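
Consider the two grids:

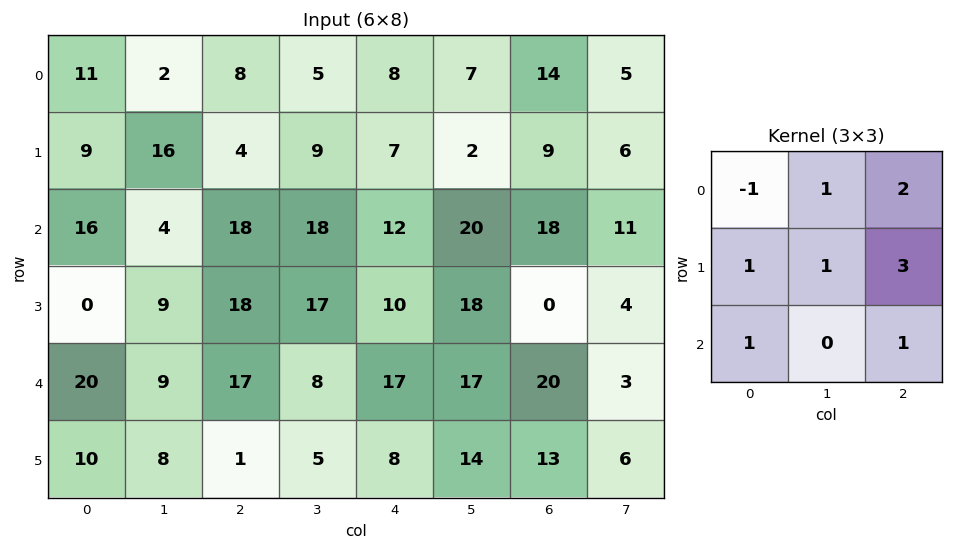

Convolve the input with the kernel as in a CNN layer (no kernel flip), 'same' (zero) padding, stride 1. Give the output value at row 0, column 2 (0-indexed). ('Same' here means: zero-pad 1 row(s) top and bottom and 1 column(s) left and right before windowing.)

The receptive field on the zero-padded input at this output position is [0 0 0 / 2 8 5 / 16 4 9]. Elementwise product with the kernel and sum: 0·-1 + 0·1 + 0·2 + 2·1 + 8·1 + 5·3 + 16·1 + 9·1.

50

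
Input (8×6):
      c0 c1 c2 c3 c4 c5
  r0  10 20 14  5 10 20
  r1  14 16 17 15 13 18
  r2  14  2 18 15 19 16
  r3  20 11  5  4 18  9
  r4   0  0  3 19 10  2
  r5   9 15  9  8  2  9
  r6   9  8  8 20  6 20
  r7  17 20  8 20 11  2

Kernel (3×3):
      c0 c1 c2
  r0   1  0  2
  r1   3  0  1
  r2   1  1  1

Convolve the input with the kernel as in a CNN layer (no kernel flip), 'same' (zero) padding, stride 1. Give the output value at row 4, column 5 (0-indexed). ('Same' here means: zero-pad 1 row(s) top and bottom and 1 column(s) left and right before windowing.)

59

The receptive field on the zero-padded input at this output position is [18 9 0 / 10 2 0 / 2 9 0]. Elementwise product with the kernel and sum: 18·1 + 0·2 + 10·3 + 0·1 + 2·1 + 9·1 + 0·1.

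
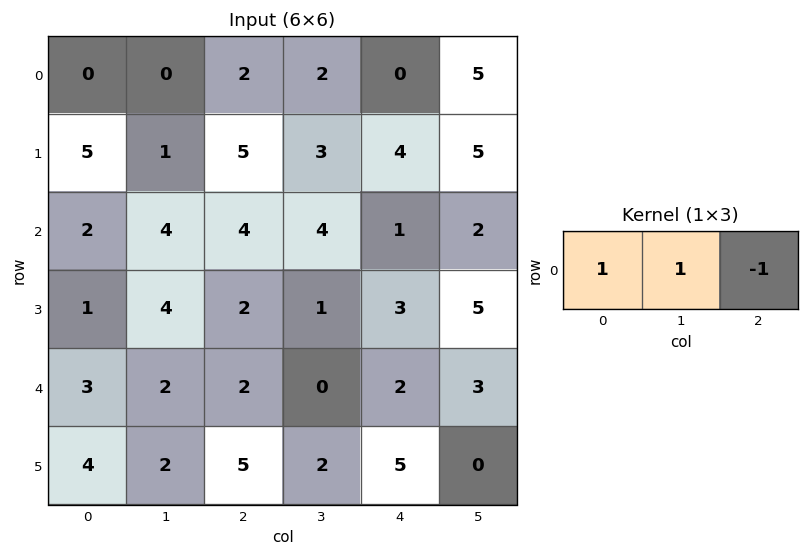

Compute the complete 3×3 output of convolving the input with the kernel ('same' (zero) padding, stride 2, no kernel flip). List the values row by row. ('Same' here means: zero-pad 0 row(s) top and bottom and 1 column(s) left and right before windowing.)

Output[0,0]: The receptive field on the zero-padded input at this output position is [0 0 0]. Elementwise product with the kernel and sum: 0·1 + 0·1 + 0·-1.
Output[0,1]: The receptive field on the zero-padded input at this output position is [0 2 2]. Elementwise product with the kernel and sum: 0·1 + 2·1 + 2·-1.

0 0 -3
-2 4 3
1 4 -1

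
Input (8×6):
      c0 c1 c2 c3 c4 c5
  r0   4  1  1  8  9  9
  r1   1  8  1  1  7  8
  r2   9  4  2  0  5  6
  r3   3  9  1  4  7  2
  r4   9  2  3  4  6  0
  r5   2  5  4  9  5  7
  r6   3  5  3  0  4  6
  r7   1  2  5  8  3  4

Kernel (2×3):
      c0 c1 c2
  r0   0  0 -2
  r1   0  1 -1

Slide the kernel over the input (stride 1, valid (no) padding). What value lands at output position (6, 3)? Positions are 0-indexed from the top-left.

The receptive field on the input at this output position is [0 4 6 / 8 3 4]. Elementwise product with the kernel and sum: 6·-2 + 3·1 + 4·-1.

-13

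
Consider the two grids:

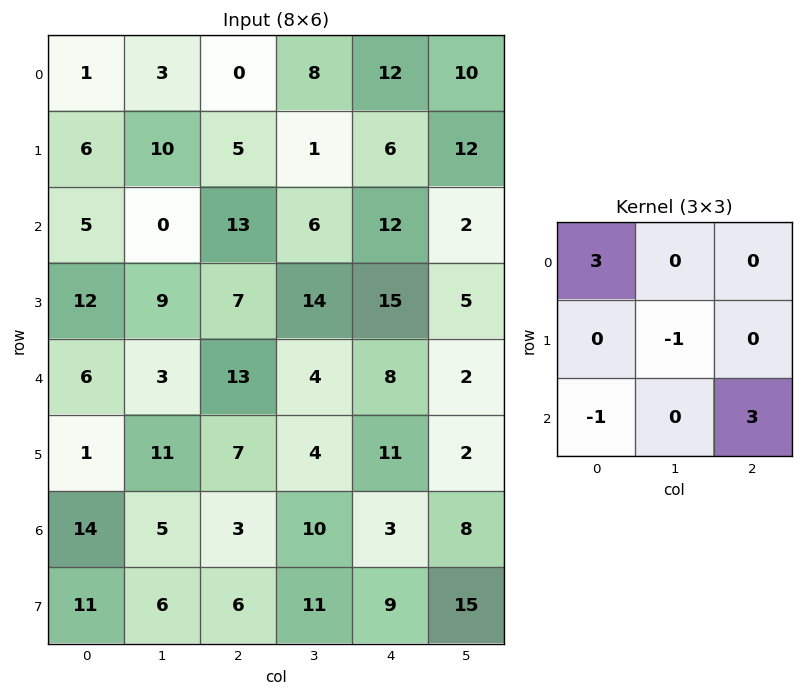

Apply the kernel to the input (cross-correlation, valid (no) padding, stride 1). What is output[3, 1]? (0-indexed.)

The receptive field on the input at this output position is [9 7 14 / 3 13 4 / 11 7 4]. Elementwise product with the kernel and sum: 9·3 + 13·-1 + 11·-1 + 4·3.

15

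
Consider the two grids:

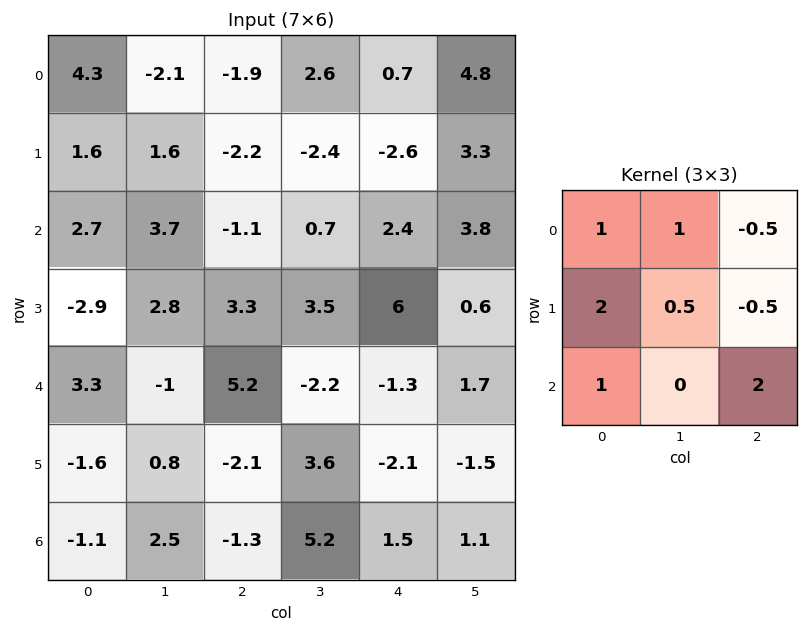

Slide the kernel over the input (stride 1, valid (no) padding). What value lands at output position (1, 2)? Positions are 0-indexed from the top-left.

8.95

The receptive field on the input at this output position is [-2.2 -2.4 -2.6 / -1.1 0.7 2.4 / 3.3 3.5 6]. Elementwise product with the kernel and sum: -2.2·1 + -2.4·1 + -2.6·-0.5 + -1.1·2 + 0.7·0.5 + 2.4·-0.5 + 3.3·1 + 6·2.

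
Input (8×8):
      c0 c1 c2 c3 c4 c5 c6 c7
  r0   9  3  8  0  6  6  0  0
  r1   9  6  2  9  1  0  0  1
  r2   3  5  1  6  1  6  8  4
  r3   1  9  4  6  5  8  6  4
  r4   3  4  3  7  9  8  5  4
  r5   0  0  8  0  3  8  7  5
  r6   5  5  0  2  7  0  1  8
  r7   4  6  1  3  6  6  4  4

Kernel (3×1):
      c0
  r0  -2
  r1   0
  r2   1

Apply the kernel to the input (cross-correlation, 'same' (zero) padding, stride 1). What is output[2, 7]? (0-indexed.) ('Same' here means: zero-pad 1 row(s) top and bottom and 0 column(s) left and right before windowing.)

2

The receptive field on the zero-padded input at this output position is [1 / 4 / 4]. Elementwise product with the kernel and sum: 1·-2 + 4·1.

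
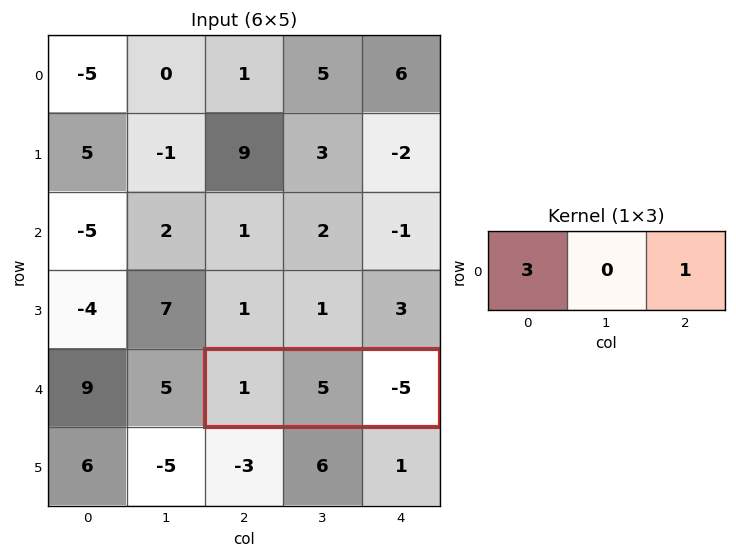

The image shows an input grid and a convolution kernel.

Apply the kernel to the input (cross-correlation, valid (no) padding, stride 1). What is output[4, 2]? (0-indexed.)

-2

The receptive field on the input at this output position is [1 5 -5]. Elementwise product with the kernel and sum: 1·3 + -5·1.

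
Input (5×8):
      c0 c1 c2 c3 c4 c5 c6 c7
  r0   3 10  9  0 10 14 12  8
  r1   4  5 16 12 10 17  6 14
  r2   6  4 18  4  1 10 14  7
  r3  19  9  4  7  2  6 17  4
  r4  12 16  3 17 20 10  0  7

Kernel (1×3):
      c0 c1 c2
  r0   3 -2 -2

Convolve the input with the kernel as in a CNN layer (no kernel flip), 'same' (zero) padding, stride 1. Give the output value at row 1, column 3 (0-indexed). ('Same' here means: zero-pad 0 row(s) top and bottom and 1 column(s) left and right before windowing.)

4

The receptive field on the zero-padded input at this output position is [16 12 10]. Elementwise product with the kernel and sum: 16·3 + 12·-2 + 10·-2.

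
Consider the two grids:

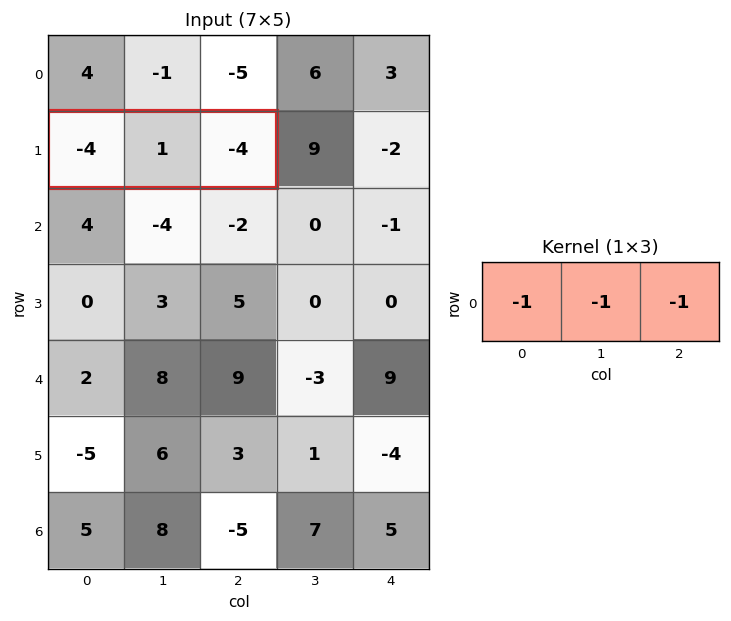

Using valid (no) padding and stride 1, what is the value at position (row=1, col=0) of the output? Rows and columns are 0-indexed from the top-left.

The receptive field on the input at this output position is [-4 1 -4]. Elementwise product with the kernel and sum: -4·-1 + 1·-1 + -4·-1.

7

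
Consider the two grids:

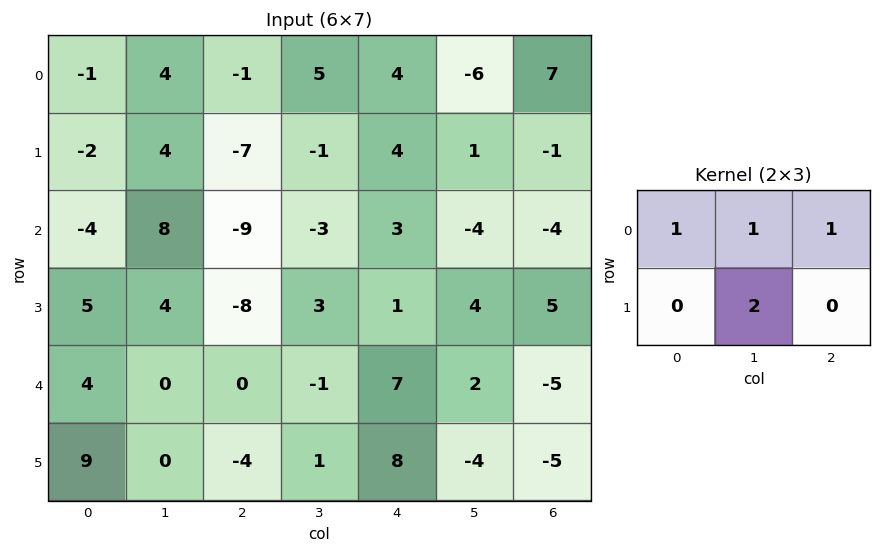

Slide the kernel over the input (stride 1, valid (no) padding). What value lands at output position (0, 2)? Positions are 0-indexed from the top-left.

6

The receptive field on the input at this output position is [-1 5 4 / -7 -1 4]. Elementwise product with the kernel and sum: -1·1 + 5·1 + 4·1 + -1·2.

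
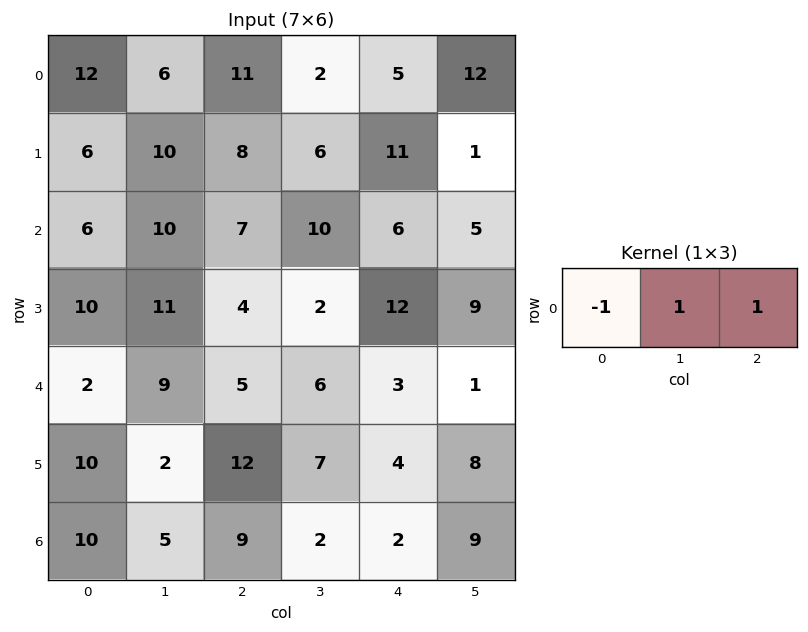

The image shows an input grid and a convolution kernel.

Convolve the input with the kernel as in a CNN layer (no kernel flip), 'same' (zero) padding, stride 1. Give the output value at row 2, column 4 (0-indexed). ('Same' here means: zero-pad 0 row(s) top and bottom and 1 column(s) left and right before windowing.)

The receptive field on the zero-padded input at this output position is [10 6 5]. Elementwise product with the kernel and sum: 10·-1 + 6·1 + 5·1.

1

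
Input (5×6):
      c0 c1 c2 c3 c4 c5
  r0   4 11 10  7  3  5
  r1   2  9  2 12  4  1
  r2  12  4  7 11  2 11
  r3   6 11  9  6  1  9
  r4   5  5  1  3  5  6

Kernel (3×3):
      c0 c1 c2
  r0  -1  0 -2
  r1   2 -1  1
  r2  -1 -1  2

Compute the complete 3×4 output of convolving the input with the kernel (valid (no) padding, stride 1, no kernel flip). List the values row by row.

Output[0,0]: The receptive field on the input at this output position is [4 11 10 / 2 9 2 / 12 4 7]. Elementwise product with the kernel and sum: 4·-1 + 10·-2 + 2·2 + 9·-1 + 2·1 + 12·-1 + 4·-1 + 7·2.

-29 14 -34 13
22 -29 -18 28
-24 -7 8 -9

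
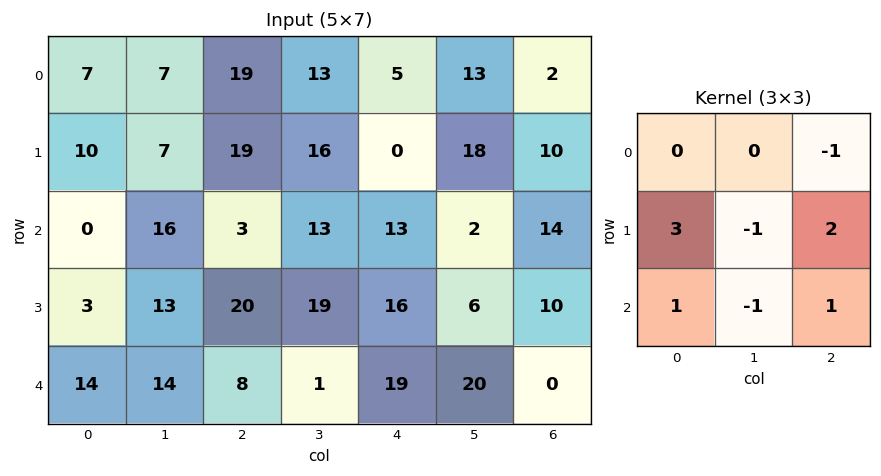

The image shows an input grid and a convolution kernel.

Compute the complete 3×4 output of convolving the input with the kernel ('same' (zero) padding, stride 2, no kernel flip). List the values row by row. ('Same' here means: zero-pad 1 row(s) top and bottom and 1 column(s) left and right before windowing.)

4 32 94 45
35 67 21 -12
1 17 18 60

Output[0,0]: The receptive field on the zero-padded input at this output position is [0 0 0 / 0 7 7 / 0 10 7]. Elementwise product with the kernel and sum: 0·-1 + 0·3 + 7·-1 + 7·2 + 0·1 + 10·-1 + 7·1.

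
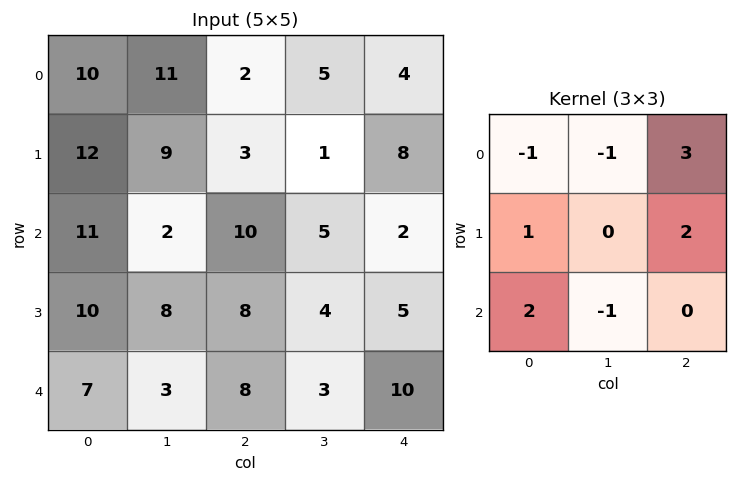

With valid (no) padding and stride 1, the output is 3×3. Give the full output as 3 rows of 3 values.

23 7 39
31 11 46
54 17 22

Output[0,0]: The receptive field on the input at this output position is [10 11 2 / 12 9 3 / 11 2 10]. Elementwise product with the kernel and sum: 10·-1 + 11·-1 + 2·3 + 12·1 + 3·2 + 11·2 + 2·-1.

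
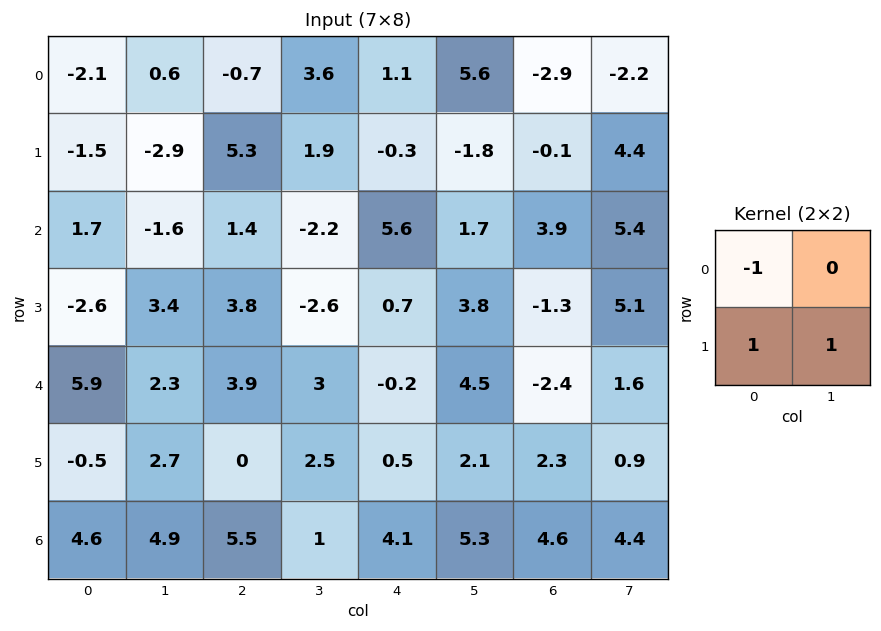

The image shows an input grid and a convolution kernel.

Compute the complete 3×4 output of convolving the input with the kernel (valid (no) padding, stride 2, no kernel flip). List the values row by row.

Output[0,0]: The receptive field on the input at this output position is [-2.1 0.6 / -1.5 -2.9]. Elementwise product with the kernel and sum: -2.1·-1 + -1.5·1 + -2.9·1.

-2.3 7.9 -3.2 7.2
-0.9 -0.2 -1.1 -0.1
-3.7 -1.4 2.8 5.6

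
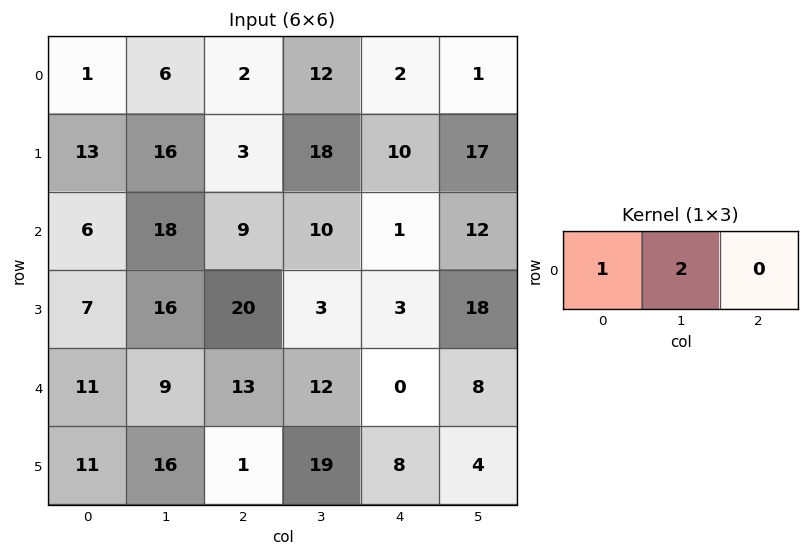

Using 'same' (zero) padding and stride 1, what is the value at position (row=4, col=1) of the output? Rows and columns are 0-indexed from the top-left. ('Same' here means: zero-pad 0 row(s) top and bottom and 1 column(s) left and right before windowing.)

The receptive field on the zero-padded input at this output position is [11 9 13]. Elementwise product with the kernel and sum: 11·1 + 9·2.

29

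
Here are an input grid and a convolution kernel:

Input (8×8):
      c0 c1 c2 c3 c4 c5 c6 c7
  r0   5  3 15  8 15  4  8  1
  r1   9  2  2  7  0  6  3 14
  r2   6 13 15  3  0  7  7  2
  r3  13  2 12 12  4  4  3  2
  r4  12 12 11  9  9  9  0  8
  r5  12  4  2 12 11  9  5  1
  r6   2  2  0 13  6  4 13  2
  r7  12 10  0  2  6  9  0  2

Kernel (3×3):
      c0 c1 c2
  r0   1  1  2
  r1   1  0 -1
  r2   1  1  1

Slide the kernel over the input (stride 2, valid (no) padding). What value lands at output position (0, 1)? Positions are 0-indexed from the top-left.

73

The receptive field on the input at this output position is [15 8 15 / 2 7 0 / 15 3 0]. Elementwise product with the kernel and sum: 15·1 + 8·1 + 15·2 + 2·1 + 0·-1 + 15·1 + 3·1 + 0·1.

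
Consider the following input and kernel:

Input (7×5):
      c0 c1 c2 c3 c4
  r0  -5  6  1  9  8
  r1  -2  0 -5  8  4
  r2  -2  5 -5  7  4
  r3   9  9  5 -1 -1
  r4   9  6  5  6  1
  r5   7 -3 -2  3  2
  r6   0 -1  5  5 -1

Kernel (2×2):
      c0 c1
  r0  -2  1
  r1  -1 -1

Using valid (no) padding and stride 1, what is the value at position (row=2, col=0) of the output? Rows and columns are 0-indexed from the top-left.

-9

The receptive field on the input at this output position is [-2 5 / 9 9]. Elementwise product with the kernel and sum: -2·-2 + 5·1 + 9·-1 + 9·-1.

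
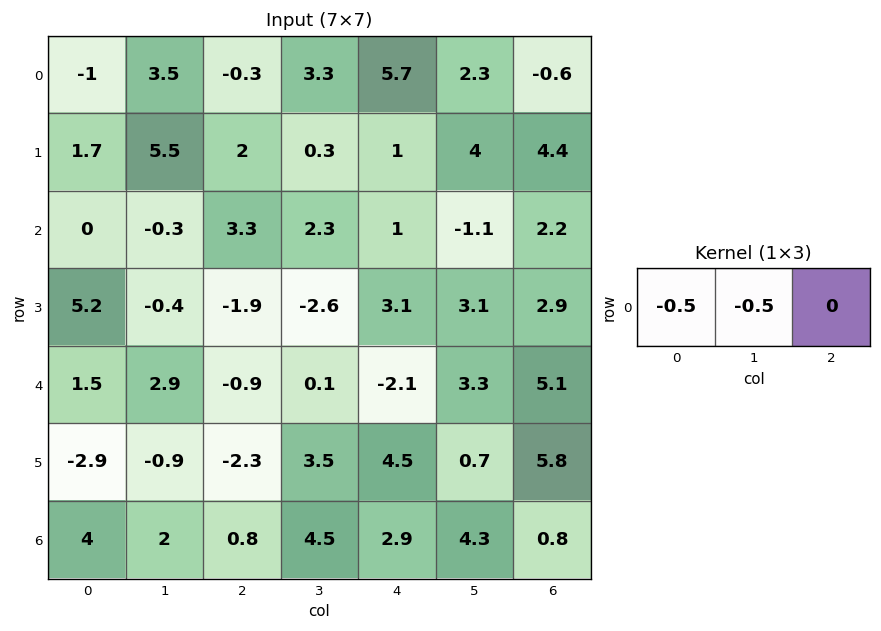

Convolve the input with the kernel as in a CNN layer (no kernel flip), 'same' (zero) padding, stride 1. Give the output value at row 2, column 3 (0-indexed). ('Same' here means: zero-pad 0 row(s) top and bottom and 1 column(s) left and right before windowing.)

The receptive field on the zero-padded input at this output position is [3.3 2.3 1]. Elementwise product with the kernel and sum: 3.3·-0.5 + 2.3·-0.5.

-2.8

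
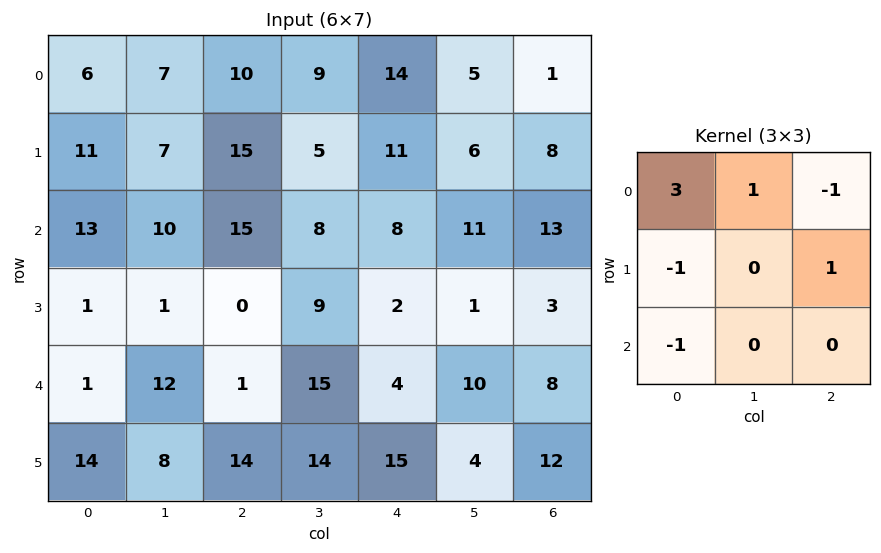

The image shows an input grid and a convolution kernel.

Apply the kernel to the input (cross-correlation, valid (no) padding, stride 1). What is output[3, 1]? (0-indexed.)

The receptive field on the input at this output position is [1 0 9 / 12 1 15 / 8 14 14]. Elementwise product with the kernel and sum: 1·3 + 0·1 + 9·-1 + 12·-1 + 15·1 + 8·-1.

-11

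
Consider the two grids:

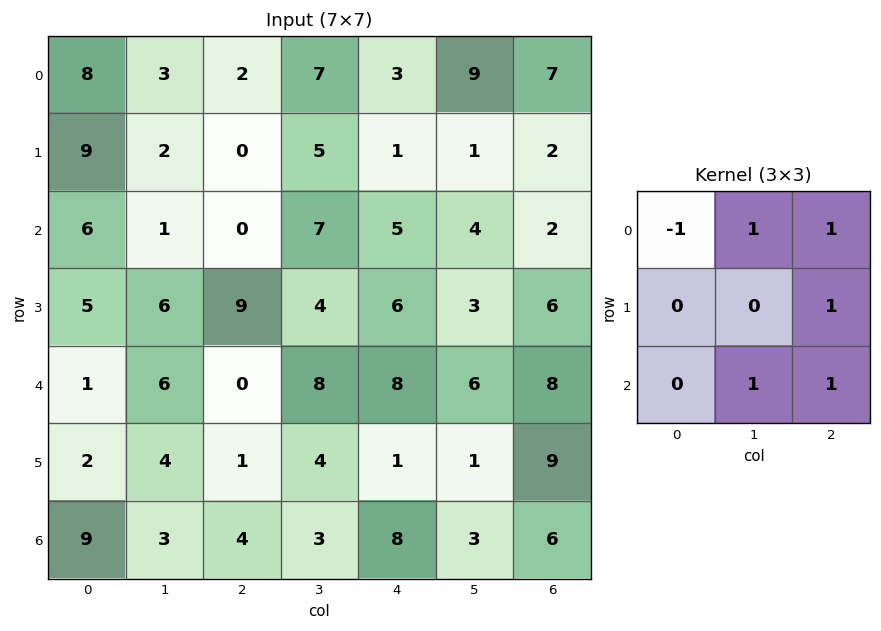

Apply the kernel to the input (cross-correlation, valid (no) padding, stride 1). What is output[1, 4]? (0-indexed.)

13

The receptive field on the input at this output position is [1 1 2 / 5 4 2 / 6 3 6]. Elementwise product with the kernel and sum: 1·-1 + 1·1 + 2·1 + 2·1 + 3·1 + 6·1.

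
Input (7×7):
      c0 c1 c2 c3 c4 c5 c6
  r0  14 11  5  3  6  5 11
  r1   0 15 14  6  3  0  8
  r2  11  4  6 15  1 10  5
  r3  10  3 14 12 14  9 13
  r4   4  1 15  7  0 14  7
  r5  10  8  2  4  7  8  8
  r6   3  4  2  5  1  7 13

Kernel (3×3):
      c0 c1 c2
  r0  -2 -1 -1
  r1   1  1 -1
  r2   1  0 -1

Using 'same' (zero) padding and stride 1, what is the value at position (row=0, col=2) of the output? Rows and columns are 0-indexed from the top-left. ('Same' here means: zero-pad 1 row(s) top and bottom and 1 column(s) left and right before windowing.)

22

The receptive field on the zero-padded input at this output position is [0 0 0 / 11 5 3 / 15 14 6]. Elementwise product with the kernel and sum: 0·-2 + 0·-1 + 0·-1 + 11·1 + 5·1 + 3·-1 + 15·1 + 6·-1.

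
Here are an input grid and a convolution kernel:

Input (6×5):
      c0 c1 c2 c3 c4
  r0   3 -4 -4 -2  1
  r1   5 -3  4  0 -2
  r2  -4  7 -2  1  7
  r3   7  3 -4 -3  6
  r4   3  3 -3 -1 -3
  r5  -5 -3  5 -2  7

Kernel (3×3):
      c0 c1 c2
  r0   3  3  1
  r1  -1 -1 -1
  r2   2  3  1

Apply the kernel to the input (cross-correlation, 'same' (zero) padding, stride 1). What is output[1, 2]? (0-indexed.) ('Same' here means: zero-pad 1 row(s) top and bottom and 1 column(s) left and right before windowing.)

-18

The receptive field on the zero-padded input at this output position is [-4 -4 -2 / -3 4 0 / 7 -2 1]. Elementwise product with the kernel and sum: -4·3 + -4·3 + -2·1 + -3·-1 + 4·-1 + 0·-1 + 7·2 + -2·3 + 1·1.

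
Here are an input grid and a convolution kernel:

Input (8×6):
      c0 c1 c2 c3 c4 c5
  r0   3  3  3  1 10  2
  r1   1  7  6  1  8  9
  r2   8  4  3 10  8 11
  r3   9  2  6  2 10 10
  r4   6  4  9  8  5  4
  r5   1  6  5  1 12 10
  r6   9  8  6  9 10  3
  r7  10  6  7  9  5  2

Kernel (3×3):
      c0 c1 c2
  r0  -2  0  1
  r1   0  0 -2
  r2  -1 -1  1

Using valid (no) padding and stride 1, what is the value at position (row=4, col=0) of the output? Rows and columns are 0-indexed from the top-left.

-24

The receptive field on the input at this output position is [6 4 9 / 1 6 5 / 9 8 6]. Elementwise product with the kernel and sum: 6·-2 + 9·1 + 5·-2 + 9·-1 + 8·-1 + 6·1.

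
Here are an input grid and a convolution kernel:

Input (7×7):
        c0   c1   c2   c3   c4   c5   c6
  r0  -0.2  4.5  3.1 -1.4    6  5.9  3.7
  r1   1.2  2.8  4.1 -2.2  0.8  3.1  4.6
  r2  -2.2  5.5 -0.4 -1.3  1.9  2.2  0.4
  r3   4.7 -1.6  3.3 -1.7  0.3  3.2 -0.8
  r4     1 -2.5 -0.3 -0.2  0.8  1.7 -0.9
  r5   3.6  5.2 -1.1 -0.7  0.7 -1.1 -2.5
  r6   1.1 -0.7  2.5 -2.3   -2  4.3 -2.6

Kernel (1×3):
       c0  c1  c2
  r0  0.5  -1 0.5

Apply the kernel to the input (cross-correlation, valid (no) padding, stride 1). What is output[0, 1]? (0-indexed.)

The receptive field on the input at this output position is [4.5 3.1 -1.4]. Elementwise product with the kernel and sum: 4.5·0.5 + 3.1·-1 + -1.4·0.5.

-1.55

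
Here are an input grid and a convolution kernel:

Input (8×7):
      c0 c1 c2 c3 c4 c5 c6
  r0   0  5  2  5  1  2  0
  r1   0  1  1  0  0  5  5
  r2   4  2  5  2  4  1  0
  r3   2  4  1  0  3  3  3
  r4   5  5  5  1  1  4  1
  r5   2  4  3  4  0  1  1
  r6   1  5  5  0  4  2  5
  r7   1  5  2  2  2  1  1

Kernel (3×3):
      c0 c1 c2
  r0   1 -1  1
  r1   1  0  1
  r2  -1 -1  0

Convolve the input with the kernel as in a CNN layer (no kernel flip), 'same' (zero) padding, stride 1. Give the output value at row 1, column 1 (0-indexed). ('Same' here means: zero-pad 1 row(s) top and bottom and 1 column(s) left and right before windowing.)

The receptive field on the zero-padded input at this output position is [0 5 2 / 0 1 1 / 4 2 5]. Elementwise product with the kernel and sum: 0·1 + 5·-1 + 2·1 + 0·1 + 1·1 + 4·-1 + 2·-1.

-8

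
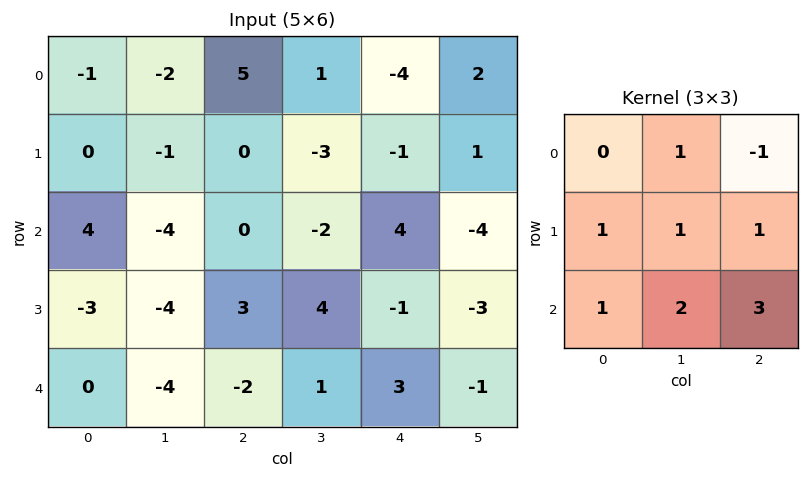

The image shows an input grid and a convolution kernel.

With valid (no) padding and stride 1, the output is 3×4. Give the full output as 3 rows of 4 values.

Output[0,0]: The receptive field on the input at this output position is [-1 -2 5 / 0 -1 0 / 4 -4 0]. Elementwise product with the kernel and sum: -2·1 + 5·-1 + 0·1 + -1·1 + 0·1 + 4·1 + -4·2 + 0·3.
Output[0,1]: The receptive field on the input at this output position is [-2 5 1 / -1 0 -3 / -4 0 -2]. Elementwise product with the kernel and sum: 5·1 + 1·-1 + -1·1 + 0·1 + -3·1 + -4·1 + 0·2 + -2·3.

-12 -10 9 -15
-3 11 8 -11
-22 0 9 12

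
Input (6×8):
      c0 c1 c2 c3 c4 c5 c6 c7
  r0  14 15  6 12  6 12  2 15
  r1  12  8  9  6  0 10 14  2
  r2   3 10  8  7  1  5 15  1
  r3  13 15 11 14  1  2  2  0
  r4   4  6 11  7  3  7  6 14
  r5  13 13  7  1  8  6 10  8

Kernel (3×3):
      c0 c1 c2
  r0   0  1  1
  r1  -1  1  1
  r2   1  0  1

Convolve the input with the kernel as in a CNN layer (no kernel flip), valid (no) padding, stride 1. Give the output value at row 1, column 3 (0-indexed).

25

The receptive field on the input at this output position is [6 0 10 / 7 1 5 / 14 1 2]. Elementwise product with the kernel and sum: 0·1 + 10·1 + 7·-1 + 1·1 + 5·1 + 14·1 + 2·1.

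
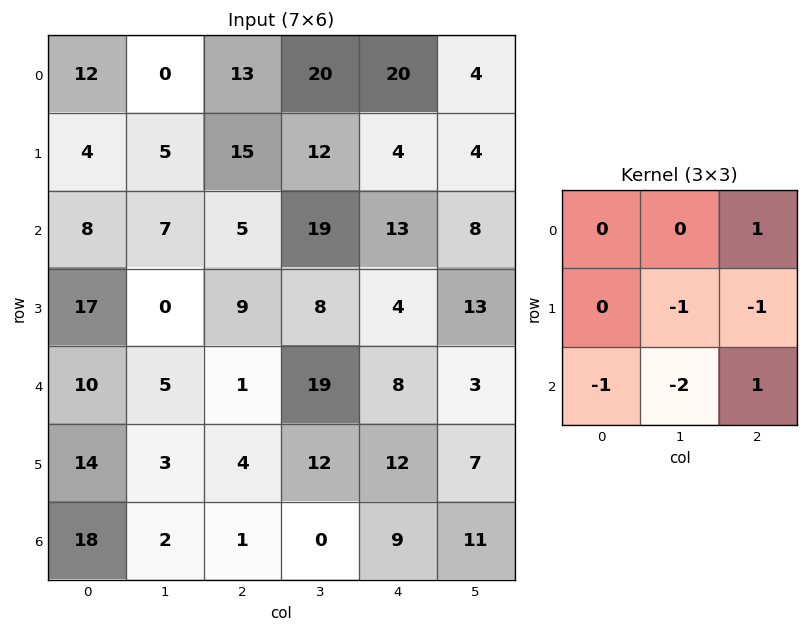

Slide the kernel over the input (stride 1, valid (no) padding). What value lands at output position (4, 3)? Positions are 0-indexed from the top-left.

-23

The receptive field on the input at this output position is [19 8 3 / 12 12 7 / 0 9 11]. Elementwise product with the kernel and sum: 3·1 + 12·-1 + 7·-1 + 0·-1 + 9·-2 + 11·1.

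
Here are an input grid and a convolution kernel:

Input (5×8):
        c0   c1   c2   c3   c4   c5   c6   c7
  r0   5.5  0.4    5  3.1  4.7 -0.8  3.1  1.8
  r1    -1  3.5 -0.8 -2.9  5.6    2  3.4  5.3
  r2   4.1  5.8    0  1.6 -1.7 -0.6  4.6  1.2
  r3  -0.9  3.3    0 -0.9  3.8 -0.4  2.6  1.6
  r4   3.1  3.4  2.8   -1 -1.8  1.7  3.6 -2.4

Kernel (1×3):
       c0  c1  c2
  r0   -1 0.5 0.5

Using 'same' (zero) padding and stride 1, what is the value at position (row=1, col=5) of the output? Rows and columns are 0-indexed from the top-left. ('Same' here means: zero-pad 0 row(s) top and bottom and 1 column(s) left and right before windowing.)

-2.9

The receptive field on the zero-padded input at this output position is [5.6 2 3.4]. Elementwise product with the kernel and sum: 5.6·-1 + 2·0.5 + 3.4·0.5.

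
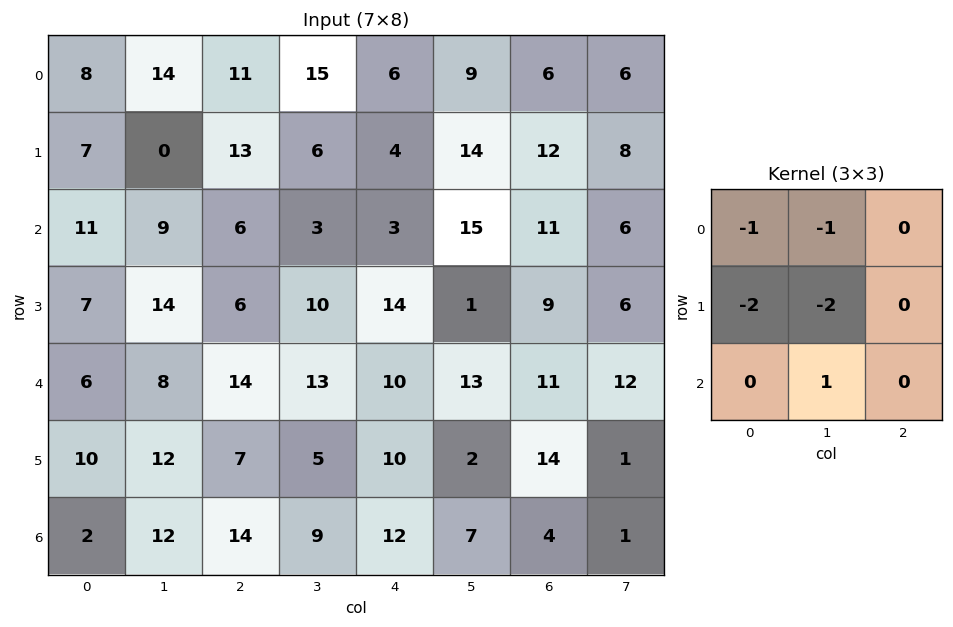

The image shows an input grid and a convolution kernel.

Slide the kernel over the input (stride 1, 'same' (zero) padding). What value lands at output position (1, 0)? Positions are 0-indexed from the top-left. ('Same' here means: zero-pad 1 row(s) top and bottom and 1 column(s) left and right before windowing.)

The receptive field on the zero-padded input at this output position is [0 8 14 / 0 7 0 / 0 11 9]. Elementwise product with the kernel and sum: 0·-1 + 8·-1 + 0·-2 + 7·-2 + 11·1.

-11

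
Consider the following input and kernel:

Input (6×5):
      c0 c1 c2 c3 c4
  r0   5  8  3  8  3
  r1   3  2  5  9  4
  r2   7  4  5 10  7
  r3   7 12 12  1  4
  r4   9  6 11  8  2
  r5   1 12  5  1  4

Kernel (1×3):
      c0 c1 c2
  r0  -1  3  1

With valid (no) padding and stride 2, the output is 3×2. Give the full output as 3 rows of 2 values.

22 24
10 32
20 15

Output[0,0]: The receptive field on the input at this output position is [5 8 3]. Elementwise product with the kernel and sum: 5·-1 + 8·3 + 3·1.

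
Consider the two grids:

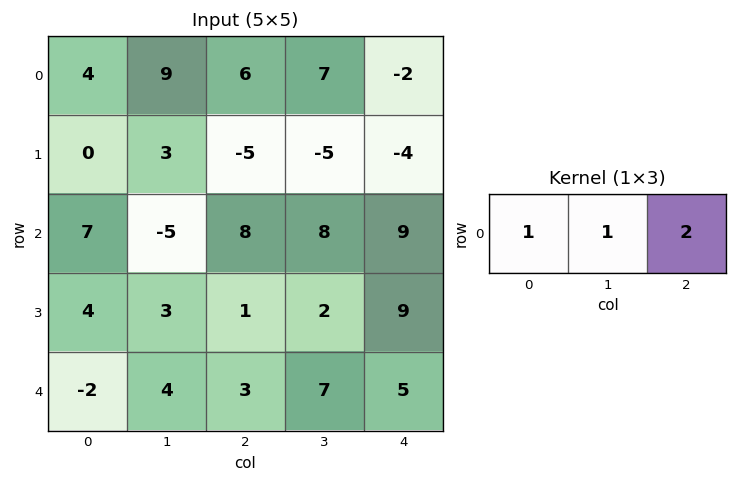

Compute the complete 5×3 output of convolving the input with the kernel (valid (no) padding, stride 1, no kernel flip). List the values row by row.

25 29 9
-7 -12 -18
18 19 34
9 8 21
8 21 20

Output[0,0]: The receptive field on the input at this output position is [4 9 6]. Elementwise product with the kernel and sum: 4·1 + 9·1 + 6·2.
Output[0,1]: The receptive field on the input at this output position is [9 6 7]. Elementwise product with the kernel and sum: 9·1 + 6·1 + 7·2.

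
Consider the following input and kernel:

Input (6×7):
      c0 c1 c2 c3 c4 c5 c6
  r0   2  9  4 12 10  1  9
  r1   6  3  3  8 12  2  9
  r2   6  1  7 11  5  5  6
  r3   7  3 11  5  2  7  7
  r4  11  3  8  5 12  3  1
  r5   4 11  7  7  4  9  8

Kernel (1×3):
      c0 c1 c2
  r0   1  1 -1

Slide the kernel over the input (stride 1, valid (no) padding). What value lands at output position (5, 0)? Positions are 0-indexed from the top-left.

The receptive field on the input at this output position is [4 11 7]. Elementwise product with the kernel and sum: 4·1 + 11·1 + 7·-1.

8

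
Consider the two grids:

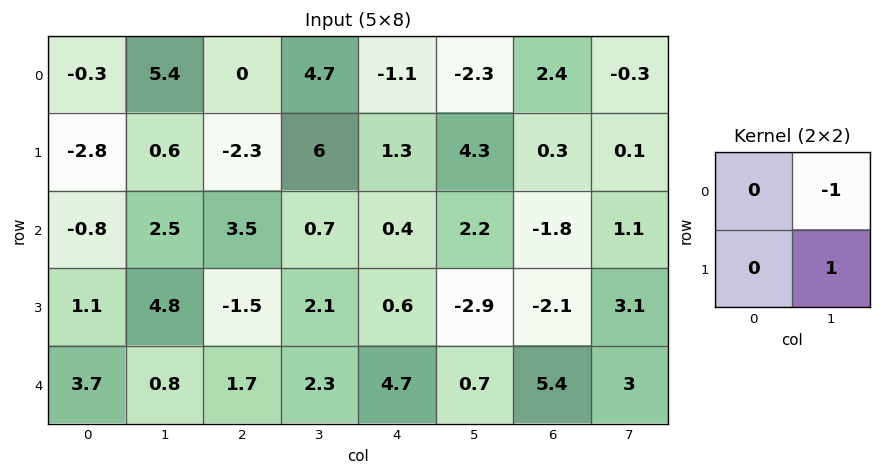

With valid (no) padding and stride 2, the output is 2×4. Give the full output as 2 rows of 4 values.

Output[0,0]: The receptive field on the input at this output position is [-0.3 5.4 / -2.8 0.6]. Elementwise product with the kernel and sum: 5.4·-1 + 0.6·1.
Output[0,1]: The receptive field on the input at this output position is [0 4.7 / -2.3 6]. Elementwise product with the kernel and sum: 4.7·-1 + 6·1.

-4.8 1.3 6.6 0.4
2.3 1.4 -5.1 2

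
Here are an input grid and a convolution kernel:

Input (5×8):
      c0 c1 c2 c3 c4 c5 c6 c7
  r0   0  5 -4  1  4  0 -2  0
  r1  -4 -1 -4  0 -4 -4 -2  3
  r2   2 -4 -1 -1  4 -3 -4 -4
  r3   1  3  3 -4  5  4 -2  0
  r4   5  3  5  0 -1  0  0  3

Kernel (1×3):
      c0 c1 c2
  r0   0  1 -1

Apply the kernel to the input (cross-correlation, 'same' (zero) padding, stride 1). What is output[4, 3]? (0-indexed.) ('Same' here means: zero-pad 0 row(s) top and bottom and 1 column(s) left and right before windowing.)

The receptive field on the zero-padded input at this output position is [5 0 -1]. Elementwise product with the kernel and sum: 0·1 + -1·-1.

1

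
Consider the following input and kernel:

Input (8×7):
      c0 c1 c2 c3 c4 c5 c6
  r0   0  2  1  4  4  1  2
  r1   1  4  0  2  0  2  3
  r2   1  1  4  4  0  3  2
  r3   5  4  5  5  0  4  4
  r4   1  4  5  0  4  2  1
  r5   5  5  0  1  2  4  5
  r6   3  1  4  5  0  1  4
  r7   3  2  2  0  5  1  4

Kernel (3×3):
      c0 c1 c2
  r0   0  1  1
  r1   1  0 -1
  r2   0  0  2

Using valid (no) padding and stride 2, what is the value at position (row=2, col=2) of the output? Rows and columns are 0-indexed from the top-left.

The receptive field on the input at this output position is [4 2 1 / 2 4 5 / 0 1 4]. Elementwise product with the kernel and sum: 2·1 + 1·1 + 2·1 + 5·-1 + 4·2.

8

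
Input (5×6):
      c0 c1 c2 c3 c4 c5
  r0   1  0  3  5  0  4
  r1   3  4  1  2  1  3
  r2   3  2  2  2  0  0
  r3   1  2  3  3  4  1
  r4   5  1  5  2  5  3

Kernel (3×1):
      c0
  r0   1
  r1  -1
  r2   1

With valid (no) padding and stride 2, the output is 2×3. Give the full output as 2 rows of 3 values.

Output[0,0]: The receptive field on the input at this output position is [1 / 3 / 3]. Elementwise product with the kernel and sum: 1·1 + 3·-1 + 3·1.
Output[0,1]: The receptive field on the input at this output position is [3 / 1 / 2]. Elementwise product with the kernel and sum: 3·1 + 1·-1 + 2·1.

1 4 -1
7 4 1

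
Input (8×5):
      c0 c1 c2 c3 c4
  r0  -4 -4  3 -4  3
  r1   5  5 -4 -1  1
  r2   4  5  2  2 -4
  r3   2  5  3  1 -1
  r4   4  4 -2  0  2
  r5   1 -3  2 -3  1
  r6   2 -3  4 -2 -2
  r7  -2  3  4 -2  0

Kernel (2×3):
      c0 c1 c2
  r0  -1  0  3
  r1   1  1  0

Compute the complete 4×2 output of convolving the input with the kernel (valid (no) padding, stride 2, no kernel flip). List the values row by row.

23 1
9 -10
-12 7
11 -8

Output[0,0]: The receptive field on the input at this output position is [-4 -4 3 / 5 5 -4]. Elementwise product with the kernel and sum: -4·-1 + 3·3 + 5·1 + 5·1.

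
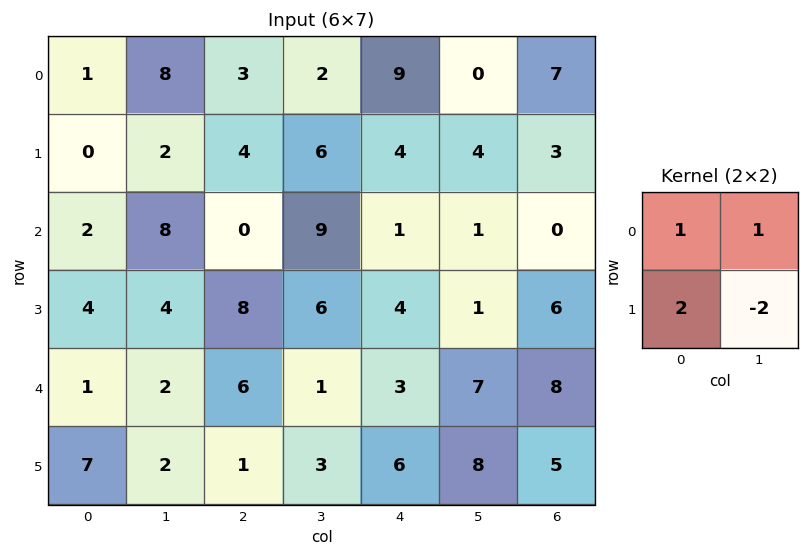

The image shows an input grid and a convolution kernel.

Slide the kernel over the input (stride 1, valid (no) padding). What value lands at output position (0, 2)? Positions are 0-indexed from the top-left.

The receptive field on the input at this output position is [3 2 / 4 6]. Elementwise product with the kernel and sum: 3·1 + 2·1 + 4·2 + 6·-2.

1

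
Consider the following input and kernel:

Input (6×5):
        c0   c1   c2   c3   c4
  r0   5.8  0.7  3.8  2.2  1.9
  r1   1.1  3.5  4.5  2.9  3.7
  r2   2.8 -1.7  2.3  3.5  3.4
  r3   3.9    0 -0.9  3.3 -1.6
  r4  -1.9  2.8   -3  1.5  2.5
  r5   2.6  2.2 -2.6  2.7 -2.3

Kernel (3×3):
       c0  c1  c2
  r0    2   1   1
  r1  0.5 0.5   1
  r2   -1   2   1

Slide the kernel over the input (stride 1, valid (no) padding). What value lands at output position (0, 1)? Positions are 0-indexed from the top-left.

24.1

The receptive field on the input at this output position is [0.7 3.8 2.2 / 3.5 4.5 2.9 / -1.7 2.3 3.5]. Elementwise product with the kernel and sum: 0.7·2 + 3.8·1 + 2.2·1 + 3.5·0.5 + 4.5·0.5 + 2.9·1 + -1.7·-1 + 2.3·2 + 3.5·1.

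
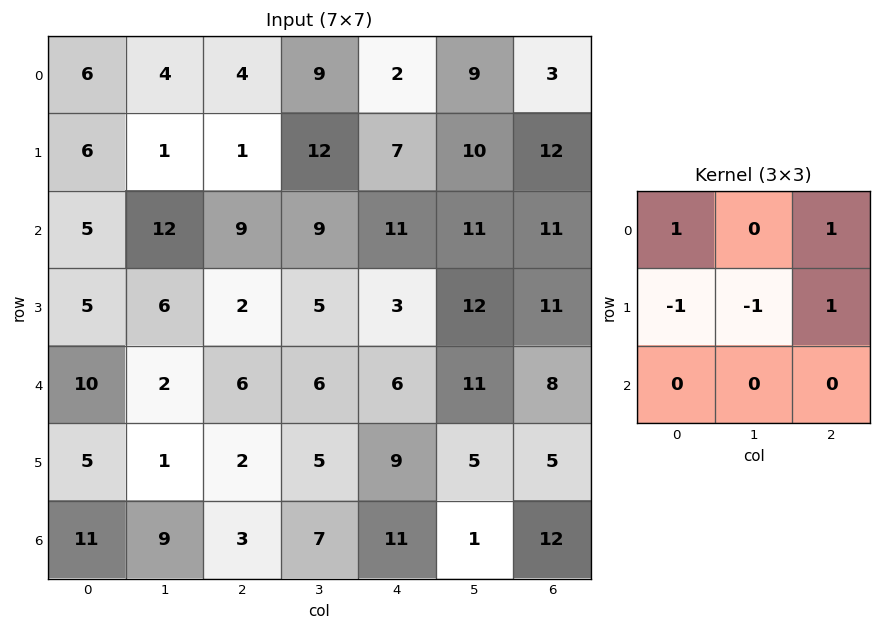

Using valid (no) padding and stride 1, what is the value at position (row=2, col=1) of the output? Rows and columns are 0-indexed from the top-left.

The receptive field on the input at this output position is [12 9 9 / 6 2 5 / 2 6 6]. Elementwise product with the kernel and sum: 12·1 + 9·1 + 6·-1 + 2·-1 + 5·1.

18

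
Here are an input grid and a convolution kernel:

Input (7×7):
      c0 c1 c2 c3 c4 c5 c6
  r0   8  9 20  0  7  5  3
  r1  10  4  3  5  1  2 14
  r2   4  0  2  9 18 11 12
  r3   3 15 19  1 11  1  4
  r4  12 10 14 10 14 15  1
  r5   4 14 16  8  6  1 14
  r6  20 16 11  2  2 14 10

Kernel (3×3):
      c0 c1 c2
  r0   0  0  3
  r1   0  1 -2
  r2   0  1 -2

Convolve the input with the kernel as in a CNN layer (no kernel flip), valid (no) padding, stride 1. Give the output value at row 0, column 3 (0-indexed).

8

The receptive field on the input at this output position is [0 7 5 / 5 1 2 / 9 18 11]. Elementwise product with the kernel and sum: 5·3 + 1·1 + 2·-2 + 18·1 + 11·-2.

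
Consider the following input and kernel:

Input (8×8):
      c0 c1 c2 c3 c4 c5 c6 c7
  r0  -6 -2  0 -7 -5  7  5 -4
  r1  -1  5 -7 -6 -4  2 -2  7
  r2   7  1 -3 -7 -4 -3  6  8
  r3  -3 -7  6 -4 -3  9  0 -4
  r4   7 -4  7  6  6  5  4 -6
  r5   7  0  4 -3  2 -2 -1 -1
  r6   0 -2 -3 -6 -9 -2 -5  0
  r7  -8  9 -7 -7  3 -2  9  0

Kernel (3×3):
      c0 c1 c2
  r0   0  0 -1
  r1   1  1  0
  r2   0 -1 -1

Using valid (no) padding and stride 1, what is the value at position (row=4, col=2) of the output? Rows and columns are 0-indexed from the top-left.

The receptive field on the input at this output position is [7 6 6 / 4 -3 2 / -3 -6 -9]. Elementwise product with the kernel and sum: 6·-1 + 4·1 + -3·1 + -6·-1 + -9·-1.

10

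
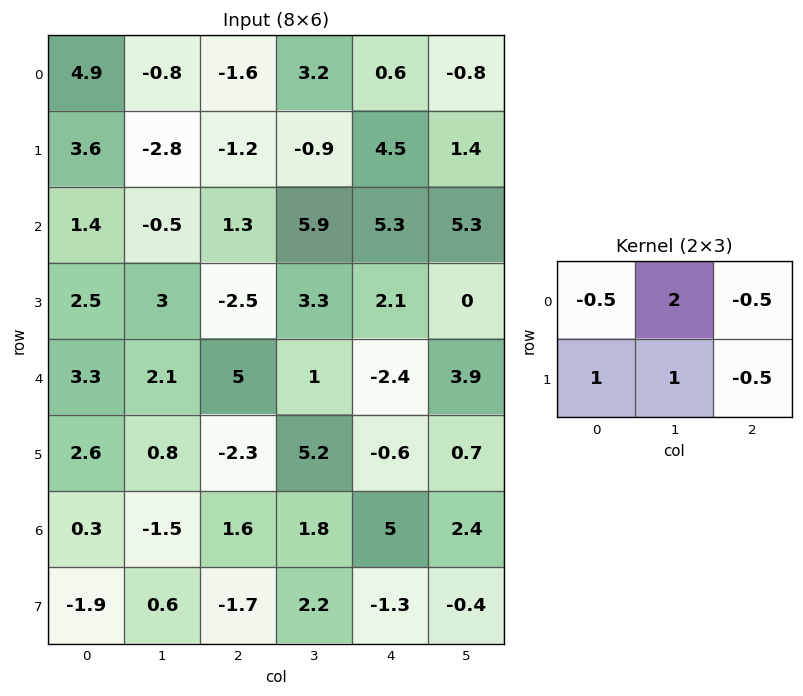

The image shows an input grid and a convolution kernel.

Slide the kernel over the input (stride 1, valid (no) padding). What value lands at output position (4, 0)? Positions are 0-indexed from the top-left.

4.6

The receptive field on the input at this output position is [3.3 2.1 5 / 2.6 0.8 -2.3]. Elementwise product with the kernel and sum: 3.3·-0.5 + 2.1·2 + 5·-0.5 + 2.6·1 + 0.8·1 + -2.3·-0.5.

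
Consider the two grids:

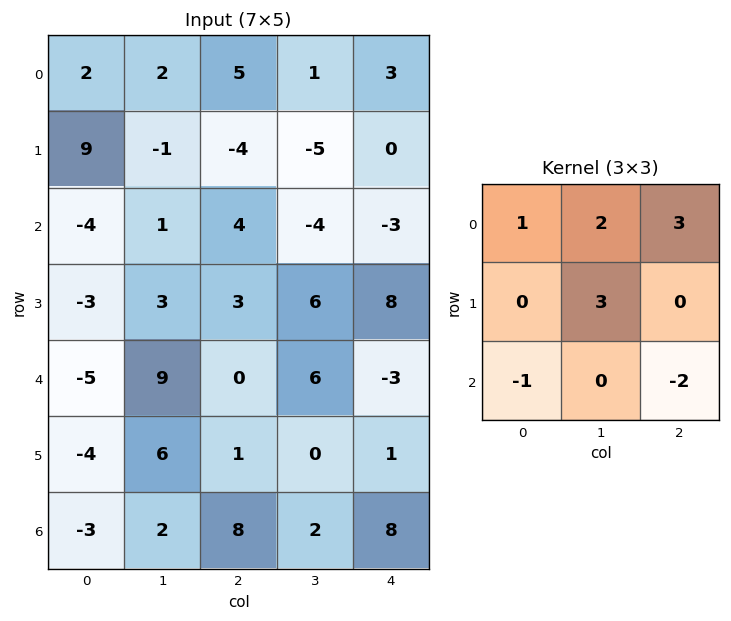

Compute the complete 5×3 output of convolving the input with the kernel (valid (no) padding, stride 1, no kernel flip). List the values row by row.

14 10 3
-5 -27 -45
24 -15 11
41 21 54
18 24 -21

Output[0,0]: The receptive field on the input at this output position is [2 2 5 / 9 -1 -4 / -4 1 4]. Elementwise product with the kernel and sum: 2·1 + 2·2 + 5·3 + -1·3 + -4·-1 + 4·-2.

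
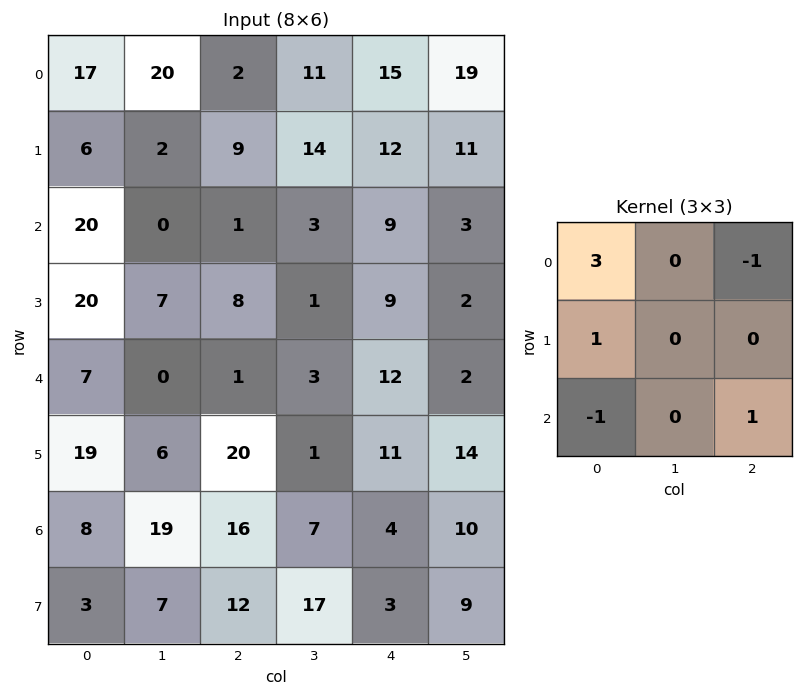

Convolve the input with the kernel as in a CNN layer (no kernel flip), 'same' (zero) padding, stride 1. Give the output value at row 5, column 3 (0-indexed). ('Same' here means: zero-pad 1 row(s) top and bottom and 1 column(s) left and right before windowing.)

The receptive field on the zero-padded input at this output position is [1 3 12 / 20 1 11 / 16 7 4]. Elementwise product with the kernel and sum: 1·3 + 12·-1 + 20·1 + 16·-1 + 4·1.

-1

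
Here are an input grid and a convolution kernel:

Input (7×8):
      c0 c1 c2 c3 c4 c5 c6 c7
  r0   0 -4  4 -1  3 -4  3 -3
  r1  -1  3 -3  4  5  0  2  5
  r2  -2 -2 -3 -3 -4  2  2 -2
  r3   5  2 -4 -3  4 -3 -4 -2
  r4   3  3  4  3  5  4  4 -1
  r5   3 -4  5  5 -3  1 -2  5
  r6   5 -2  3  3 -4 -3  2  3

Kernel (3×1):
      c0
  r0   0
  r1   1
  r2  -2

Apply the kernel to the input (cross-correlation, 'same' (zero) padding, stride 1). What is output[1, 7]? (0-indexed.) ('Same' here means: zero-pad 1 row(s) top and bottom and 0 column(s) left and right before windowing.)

9

The receptive field on the zero-padded input at this output position is [-3 / 5 / -2]. Elementwise product with the kernel and sum: 5·1 + -2·-2.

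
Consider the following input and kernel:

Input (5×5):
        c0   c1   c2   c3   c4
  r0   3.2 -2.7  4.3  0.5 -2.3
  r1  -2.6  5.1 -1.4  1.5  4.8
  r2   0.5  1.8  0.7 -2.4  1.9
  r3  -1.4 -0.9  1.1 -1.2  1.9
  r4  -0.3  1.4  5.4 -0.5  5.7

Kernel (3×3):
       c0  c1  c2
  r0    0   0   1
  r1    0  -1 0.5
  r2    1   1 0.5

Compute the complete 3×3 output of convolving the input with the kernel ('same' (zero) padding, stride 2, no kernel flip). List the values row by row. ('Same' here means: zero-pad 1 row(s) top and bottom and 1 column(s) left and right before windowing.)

-4.6 0.4 8.6
3.65 -0.8 -1.2
0.1 -6.85 -5.7

Output[0,0]: The receptive field on the zero-padded input at this output position is [0 0 0 / 0 3.2 -2.7 / 0 -2.6 5.1]. Elementwise product with the kernel and sum: 0·1 + 3.2·-1 + -2.7·0.5 + 0·1 + -2.6·1 + 5.1·0.5.
Output[0,1]: The receptive field on the zero-padded input at this output position is [0 0 0 / -2.7 4.3 0.5 / 5.1 -1.4 1.5]. Elementwise product with the kernel and sum: 0·1 + 4.3·-1 + 0.5·0.5 + 5.1·1 + -1.4·1 + 1.5·0.5.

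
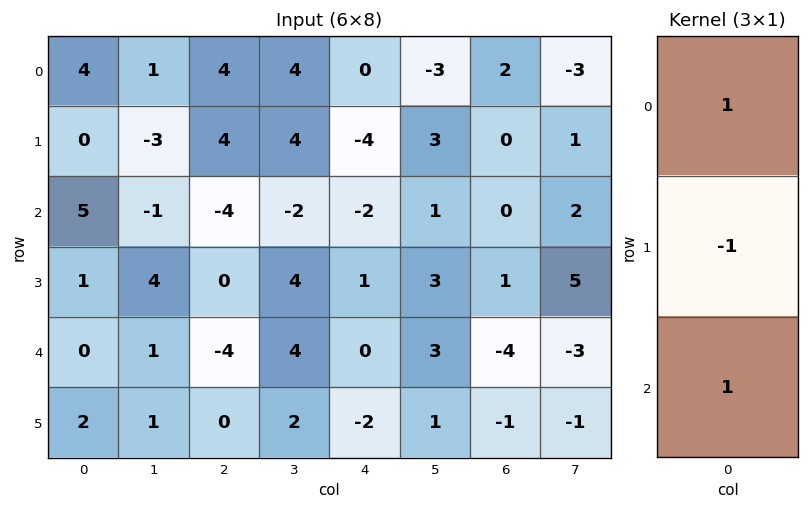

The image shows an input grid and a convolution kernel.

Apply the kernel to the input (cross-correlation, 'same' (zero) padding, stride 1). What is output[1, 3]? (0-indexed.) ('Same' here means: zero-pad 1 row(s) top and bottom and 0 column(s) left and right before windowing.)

The receptive field on the zero-padded input at this output position is [4 / 4 / -2]. Elementwise product with the kernel and sum: 4·1 + 4·-1 + -2·1.

-2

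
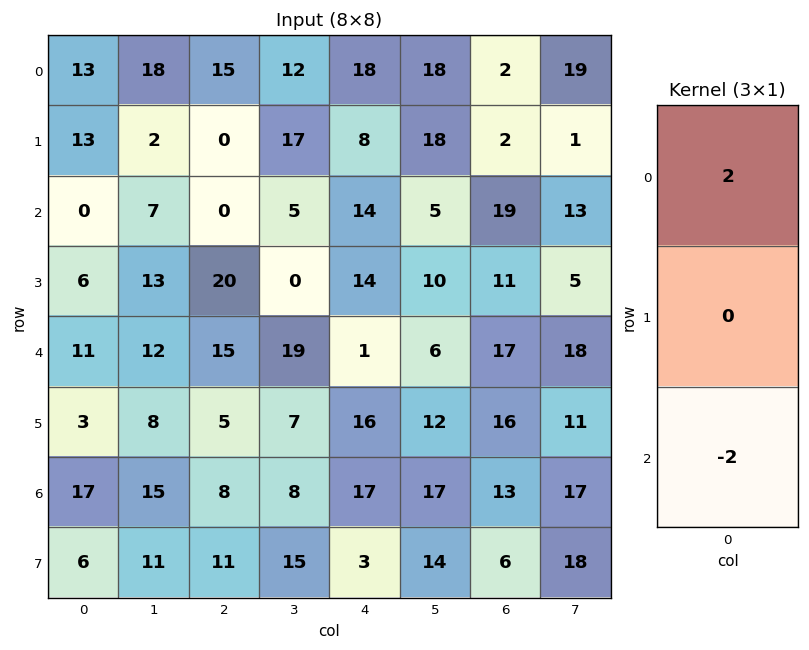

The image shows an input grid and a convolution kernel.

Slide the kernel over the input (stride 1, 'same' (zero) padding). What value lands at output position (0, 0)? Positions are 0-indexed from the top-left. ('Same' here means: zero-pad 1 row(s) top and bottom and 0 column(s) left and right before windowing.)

The receptive field on the zero-padded input at this output position is [0 / 13 / 13]. Elementwise product with the kernel and sum: 0·2 + 13·-2.

-26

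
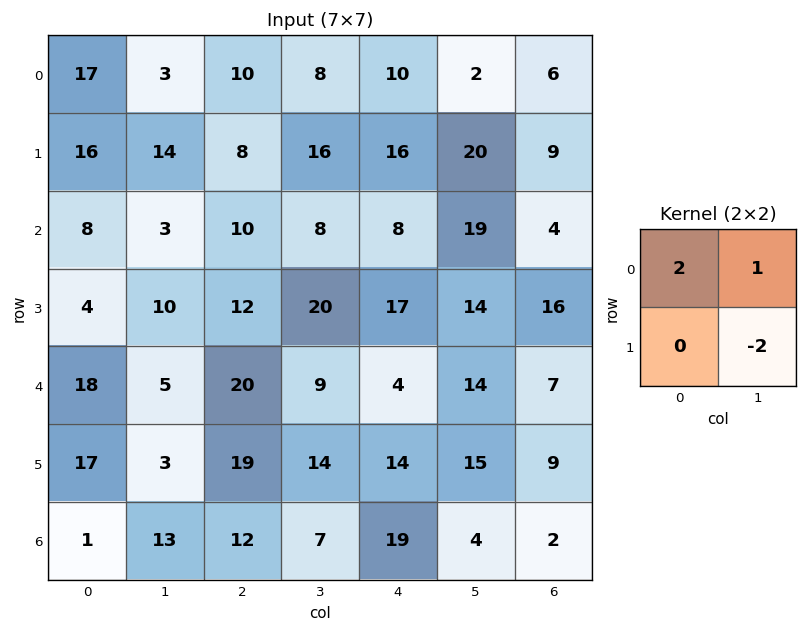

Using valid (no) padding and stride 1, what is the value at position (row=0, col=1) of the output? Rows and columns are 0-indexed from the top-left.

The receptive field on the input at this output position is [3 10 / 14 8]. Elementwise product with the kernel and sum: 3·2 + 10·1 + 8·-2.

0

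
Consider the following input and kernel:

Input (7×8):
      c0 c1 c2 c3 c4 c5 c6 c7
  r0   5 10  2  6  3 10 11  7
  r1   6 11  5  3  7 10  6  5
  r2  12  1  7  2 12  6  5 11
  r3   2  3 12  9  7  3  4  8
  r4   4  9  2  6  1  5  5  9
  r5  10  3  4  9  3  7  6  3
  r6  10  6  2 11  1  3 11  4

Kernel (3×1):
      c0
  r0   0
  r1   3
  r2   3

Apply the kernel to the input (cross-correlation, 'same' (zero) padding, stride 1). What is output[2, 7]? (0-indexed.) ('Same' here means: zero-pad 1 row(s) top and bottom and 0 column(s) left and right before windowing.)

The receptive field on the zero-padded input at this output position is [5 / 11 / 8]. Elementwise product with the kernel and sum: 11·3 + 8·3.

57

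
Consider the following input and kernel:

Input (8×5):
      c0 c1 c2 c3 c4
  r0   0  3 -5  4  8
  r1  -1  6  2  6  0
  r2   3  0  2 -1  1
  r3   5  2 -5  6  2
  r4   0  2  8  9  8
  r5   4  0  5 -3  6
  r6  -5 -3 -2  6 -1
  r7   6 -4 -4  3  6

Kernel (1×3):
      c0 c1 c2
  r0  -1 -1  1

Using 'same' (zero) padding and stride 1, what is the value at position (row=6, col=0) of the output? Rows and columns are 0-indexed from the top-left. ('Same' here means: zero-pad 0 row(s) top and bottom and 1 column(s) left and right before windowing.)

The receptive field on the zero-padded input at this output position is [0 -5 -3]. Elementwise product with the kernel and sum: 0·-1 + -5·-1 + -3·1.

2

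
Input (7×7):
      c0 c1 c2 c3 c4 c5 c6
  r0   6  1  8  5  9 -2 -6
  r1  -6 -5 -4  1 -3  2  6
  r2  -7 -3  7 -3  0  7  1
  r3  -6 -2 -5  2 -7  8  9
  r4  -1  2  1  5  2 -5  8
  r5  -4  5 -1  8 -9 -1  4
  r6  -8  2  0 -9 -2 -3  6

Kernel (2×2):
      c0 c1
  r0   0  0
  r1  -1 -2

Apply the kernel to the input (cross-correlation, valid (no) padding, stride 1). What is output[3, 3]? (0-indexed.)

The receptive field on the input at this output position is [2 -7 / 5 2]. Elementwise product with the kernel and sum: 5·-1 + 2·-2.

-9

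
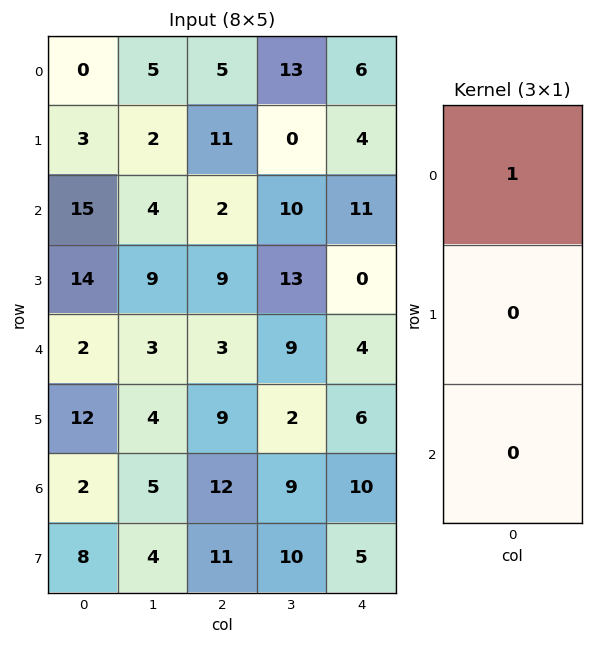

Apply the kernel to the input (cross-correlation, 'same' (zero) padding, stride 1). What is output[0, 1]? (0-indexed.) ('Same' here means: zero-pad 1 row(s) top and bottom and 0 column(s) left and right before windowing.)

The receptive field on the zero-padded input at this output position is [0 / 5 / 2]. Elementwise product with the kernel and sum: 0·1.

0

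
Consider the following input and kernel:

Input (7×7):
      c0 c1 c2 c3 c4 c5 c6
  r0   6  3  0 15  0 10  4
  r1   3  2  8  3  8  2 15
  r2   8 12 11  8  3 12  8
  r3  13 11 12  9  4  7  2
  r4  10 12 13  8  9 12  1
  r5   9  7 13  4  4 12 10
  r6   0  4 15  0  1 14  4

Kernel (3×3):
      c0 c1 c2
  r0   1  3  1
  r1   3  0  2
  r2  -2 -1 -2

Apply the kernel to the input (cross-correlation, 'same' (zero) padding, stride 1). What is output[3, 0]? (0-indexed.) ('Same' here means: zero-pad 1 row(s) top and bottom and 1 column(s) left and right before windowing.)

The receptive field on the zero-padded input at this output position is [0 8 12 / 0 13 11 / 0 10 12]. Elementwise product with the kernel and sum: 0·1 + 8·3 + 12·1 + 0·3 + 11·2 + 0·-2 + 10·-1 + 12·-2.

24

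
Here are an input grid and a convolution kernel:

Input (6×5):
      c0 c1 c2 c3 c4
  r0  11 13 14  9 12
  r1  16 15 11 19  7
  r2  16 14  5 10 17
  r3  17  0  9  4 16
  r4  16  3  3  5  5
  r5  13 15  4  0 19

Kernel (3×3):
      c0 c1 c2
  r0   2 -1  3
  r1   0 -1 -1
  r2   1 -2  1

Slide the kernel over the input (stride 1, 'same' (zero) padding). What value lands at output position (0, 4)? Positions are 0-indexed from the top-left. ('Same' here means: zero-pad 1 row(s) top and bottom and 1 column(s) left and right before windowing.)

The receptive field on the zero-padded input at this output position is [0 0 0 / 9 12 0 / 19 7 0]. Elementwise product with the kernel and sum: 0·2 + 0·-1 + 0·3 + 12·-1 + 0·-1 + 19·1 + 7·-2 + 0·1.

-7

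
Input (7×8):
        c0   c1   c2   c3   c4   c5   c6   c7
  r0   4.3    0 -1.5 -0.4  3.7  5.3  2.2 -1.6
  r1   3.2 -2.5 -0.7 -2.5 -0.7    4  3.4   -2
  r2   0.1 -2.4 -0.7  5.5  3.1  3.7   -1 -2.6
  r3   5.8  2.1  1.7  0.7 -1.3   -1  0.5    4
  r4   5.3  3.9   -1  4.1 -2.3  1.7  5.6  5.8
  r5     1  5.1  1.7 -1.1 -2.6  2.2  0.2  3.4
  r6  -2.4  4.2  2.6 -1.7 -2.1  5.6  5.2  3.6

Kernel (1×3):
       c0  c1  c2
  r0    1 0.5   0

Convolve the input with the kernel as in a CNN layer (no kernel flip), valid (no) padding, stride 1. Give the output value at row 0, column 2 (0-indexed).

-1.7

The receptive field on the input at this output position is [-1.5 -0.4 3.7]. Elementwise product with the kernel and sum: -1.5·1 + -0.4·0.5.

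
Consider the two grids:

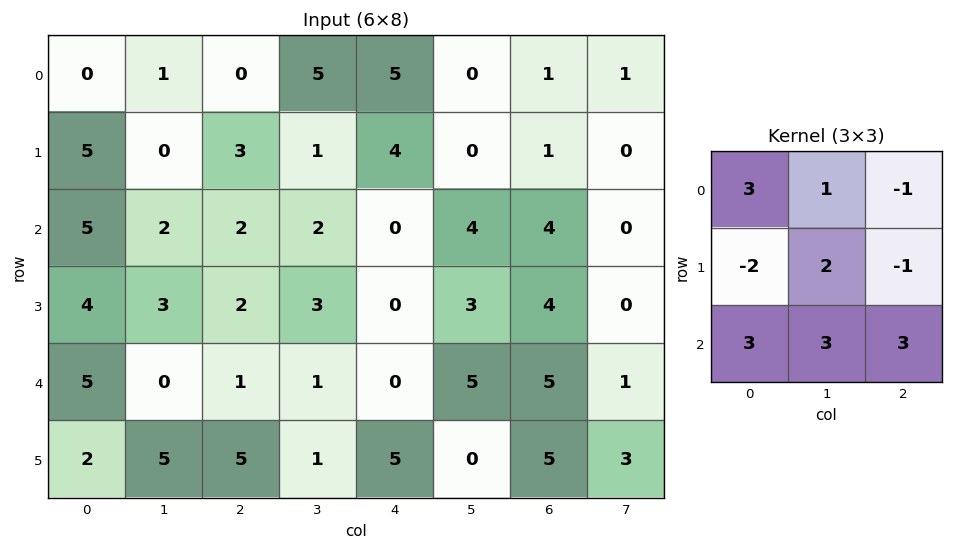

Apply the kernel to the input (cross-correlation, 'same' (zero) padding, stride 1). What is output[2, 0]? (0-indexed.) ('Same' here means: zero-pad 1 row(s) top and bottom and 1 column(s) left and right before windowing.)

34

The receptive field on the zero-padded input at this output position is [0 5 0 / 0 5 2 / 0 4 3]. Elementwise product with the kernel and sum: 0·3 + 5·1 + 0·-1 + 0·-2 + 5·2 + 2·-1 + 0·3 + 4·3 + 3·3.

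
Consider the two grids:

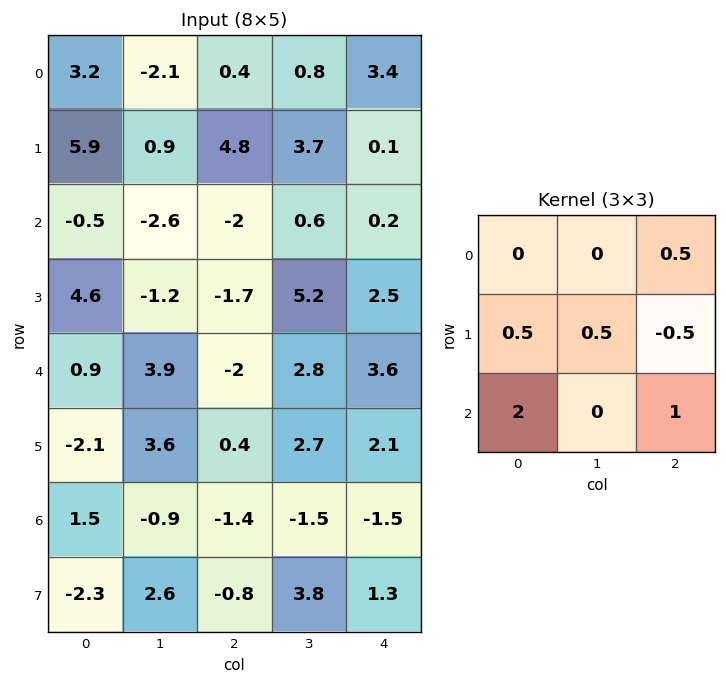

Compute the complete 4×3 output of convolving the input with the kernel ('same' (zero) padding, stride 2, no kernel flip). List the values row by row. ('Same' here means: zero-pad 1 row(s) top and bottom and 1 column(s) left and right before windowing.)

Output[0,0]: The receptive field on the zero-padded input at this output position is [0 0 0 / 0 3.2 -2.1 / 0 5.9 0.9]. Elementwise product with the kernel and sum: 0·0.5 + 0·0.5 + 3.2·0.5 + -2.1·-0.5 + 0·2 + 0.9·1.

3.55 4.25 9.5
0.3 2.05 10.8
1.5 12.05 8.6
5.6 9.95 6.1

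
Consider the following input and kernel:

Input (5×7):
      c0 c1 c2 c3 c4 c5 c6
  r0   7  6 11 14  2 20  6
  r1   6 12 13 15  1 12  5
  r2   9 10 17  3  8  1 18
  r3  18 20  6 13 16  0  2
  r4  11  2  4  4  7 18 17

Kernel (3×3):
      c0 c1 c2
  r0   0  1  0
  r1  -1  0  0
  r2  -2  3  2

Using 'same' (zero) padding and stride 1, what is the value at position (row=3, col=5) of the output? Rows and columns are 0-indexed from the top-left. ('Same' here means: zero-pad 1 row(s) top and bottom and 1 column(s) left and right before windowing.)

59

The receptive field on the zero-padded input at this output position is [8 1 18 / 16 0 2 / 7 18 17]. Elementwise product with the kernel and sum: 1·1 + 16·-1 + 7·-2 + 18·3 + 17·2.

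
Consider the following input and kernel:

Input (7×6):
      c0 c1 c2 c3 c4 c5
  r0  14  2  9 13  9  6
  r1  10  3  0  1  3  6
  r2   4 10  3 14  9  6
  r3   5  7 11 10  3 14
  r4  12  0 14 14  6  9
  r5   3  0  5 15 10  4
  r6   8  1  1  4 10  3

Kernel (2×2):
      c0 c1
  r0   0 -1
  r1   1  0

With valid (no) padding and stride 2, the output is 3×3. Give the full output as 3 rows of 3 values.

8 -13 -3
-5 -3 -3
3 -9 1

Output[0,0]: The receptive field on the input at this output position is [14 2 / 10 3]. Elementwise product with the kernel and sum: 2·-1 + 10·1.
Output[0,1]: The receptive field on the input at this output position is [9 13 / 0 1]. Elementwise product with the kernel and sum: 13·-1 + 0·1.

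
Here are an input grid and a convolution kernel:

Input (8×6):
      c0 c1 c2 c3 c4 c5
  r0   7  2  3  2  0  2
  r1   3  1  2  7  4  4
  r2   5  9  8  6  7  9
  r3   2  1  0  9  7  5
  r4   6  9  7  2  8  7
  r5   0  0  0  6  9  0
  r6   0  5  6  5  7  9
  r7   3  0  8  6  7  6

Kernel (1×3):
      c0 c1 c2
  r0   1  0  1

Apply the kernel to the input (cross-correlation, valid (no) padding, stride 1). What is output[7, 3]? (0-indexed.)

The receptive field on the input at this output position is [6 7 6]. Elementwise product with the kernel and sum: 6·1 + 6·1.

12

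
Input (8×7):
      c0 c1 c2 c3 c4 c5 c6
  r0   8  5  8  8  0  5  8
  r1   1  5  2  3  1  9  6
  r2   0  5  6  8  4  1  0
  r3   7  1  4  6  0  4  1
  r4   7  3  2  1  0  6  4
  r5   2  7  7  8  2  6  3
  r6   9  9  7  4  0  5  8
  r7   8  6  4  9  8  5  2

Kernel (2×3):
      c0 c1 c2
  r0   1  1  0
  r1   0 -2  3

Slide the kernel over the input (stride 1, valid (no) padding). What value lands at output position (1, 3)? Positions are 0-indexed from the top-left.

The receptive field on the input at this output position is [3 1 9 / 8 4 1]. Elementwise product with the kernel and sum: 3·1 + 1·1 + 4·-2 + 1·3.

-1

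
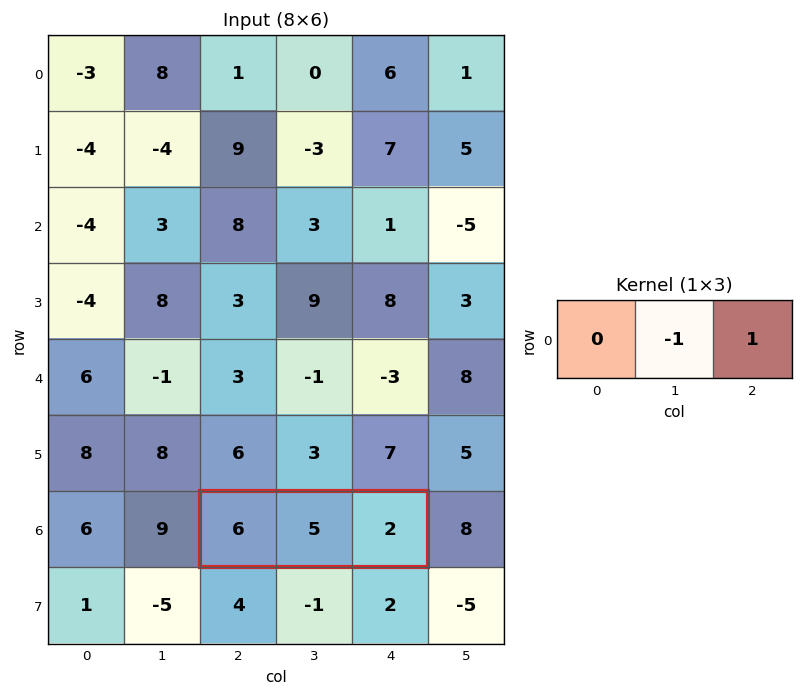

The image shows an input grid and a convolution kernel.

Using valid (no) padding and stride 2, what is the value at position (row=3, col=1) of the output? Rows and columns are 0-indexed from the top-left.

-3

The receptive field on the input at this output position is [6 5 2]. Elementwise product with the kernel and sum: 5·-1 + 2·1.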